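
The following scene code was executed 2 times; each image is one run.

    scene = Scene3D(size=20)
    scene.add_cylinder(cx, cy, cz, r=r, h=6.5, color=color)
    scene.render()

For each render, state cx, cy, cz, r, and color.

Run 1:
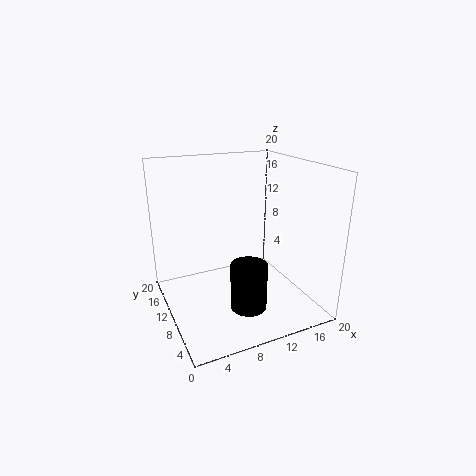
cx = 10, cy = 6.5, cz = 1, r = 2.5, color = 'black'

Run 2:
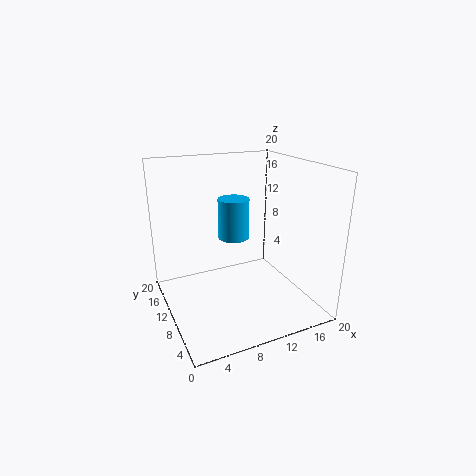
cx = 12.5, cy = 17, cz = 7, r = 2.5, color = 'deepskyblue'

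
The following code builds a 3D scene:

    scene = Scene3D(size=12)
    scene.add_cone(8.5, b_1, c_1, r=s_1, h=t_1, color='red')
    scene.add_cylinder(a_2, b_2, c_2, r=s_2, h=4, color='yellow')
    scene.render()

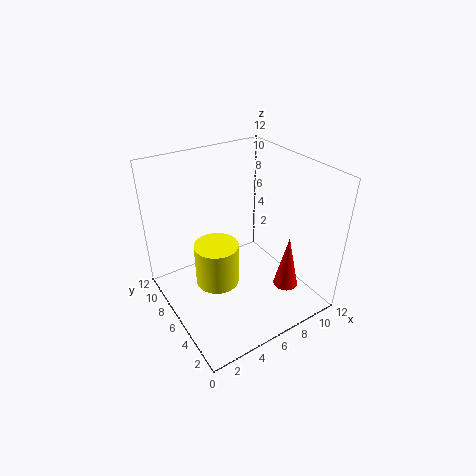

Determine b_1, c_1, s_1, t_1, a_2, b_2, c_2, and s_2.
b_1 = 2.5, c_1 = 2.5, s_1 = 1, t_1 = 4.5, a_2 = 5, b_2 = 8, c_2 = 0.5, s_2 = 2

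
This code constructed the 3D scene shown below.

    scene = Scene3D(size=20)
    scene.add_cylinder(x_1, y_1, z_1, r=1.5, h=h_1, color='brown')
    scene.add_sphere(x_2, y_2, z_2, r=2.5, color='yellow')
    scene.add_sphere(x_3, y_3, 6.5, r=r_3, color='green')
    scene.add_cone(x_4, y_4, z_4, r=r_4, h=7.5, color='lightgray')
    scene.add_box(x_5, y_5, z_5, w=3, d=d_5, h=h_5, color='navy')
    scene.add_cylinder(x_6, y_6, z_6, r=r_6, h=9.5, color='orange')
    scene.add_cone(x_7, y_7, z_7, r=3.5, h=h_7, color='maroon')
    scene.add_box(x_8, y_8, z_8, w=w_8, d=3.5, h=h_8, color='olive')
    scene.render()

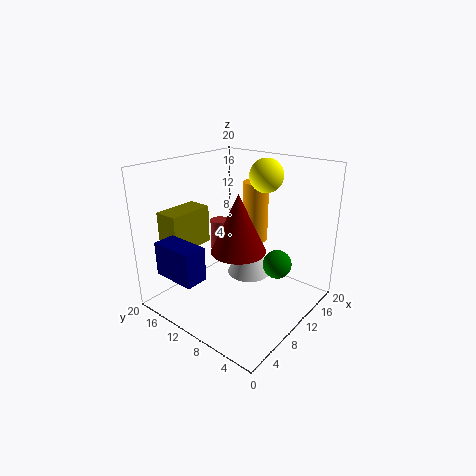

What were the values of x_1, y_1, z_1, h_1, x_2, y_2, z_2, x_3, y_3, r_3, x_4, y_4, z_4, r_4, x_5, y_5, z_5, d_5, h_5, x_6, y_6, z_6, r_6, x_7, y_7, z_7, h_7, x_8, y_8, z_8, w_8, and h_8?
x_1 = 14.5, y_1 = 17.5, z_1 = 4, h_1 = 5.5, x_2 = 16.5, y_2 = 10, z_2 = 17.5, x_3 = 12.5, y_3 = 5, r_3 = 2, x_4 = 16, y_4 = 12.5, z_4 = 1, r_4 = 3.5, x_5 = 0.5, y_5 = 10, z_5 = 6.5, d_5 = 6, h_5 = 4.5, x_6 = 17.5, y_6 = 12.5, z_6 = 6.5, r_6 = 2, x_7 = 7, y_7 = 7.5, z_7 = 10, h_7 = 7.5, x_8 = 3.5, y_8 = 15.5, z_8 = 8, w_8 = 6.5, h_8 = 5.5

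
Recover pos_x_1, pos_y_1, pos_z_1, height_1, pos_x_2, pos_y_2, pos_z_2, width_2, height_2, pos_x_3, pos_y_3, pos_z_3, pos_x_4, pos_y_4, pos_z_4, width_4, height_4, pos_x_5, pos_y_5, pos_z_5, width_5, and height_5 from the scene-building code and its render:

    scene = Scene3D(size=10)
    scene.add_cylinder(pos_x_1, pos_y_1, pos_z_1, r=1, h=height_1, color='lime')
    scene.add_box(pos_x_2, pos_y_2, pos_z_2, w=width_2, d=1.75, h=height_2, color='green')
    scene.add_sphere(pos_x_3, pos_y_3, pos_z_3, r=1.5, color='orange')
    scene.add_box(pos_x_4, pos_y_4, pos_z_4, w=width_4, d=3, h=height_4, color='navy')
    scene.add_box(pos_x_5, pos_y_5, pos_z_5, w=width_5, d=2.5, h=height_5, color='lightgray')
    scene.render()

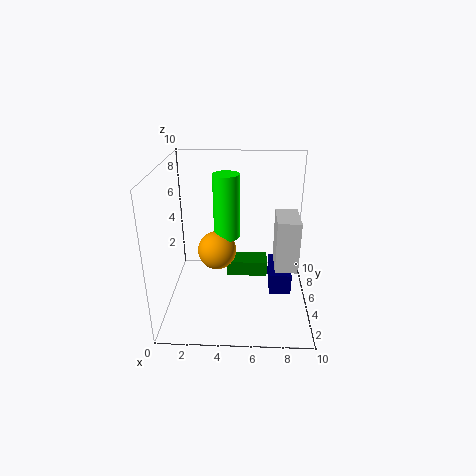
pos_x_1 = 4; pos_y_1 = 7.75; pos_z_1 = 3.75; height_1 = 5; pos_x_2 = 4; pos_y_2 = 7.5; pos_z_2 = 0.25; width_2 = 3.25; height_2 = 1.25; pos_x_3 = 3.25; pos_y_3 = 7.25; pos_z_3 = 2.75; pos_x_4 = 7.25; pos_y_4 = 3.75; pos_z_4 = 1.25; width_4 = 1.5; height_4 = 1.5; pos_x_5 = 7.5; pos_y_5 = 3; pos_z_5 = 3.5; width_5 = 1.5; height_5 = 3.5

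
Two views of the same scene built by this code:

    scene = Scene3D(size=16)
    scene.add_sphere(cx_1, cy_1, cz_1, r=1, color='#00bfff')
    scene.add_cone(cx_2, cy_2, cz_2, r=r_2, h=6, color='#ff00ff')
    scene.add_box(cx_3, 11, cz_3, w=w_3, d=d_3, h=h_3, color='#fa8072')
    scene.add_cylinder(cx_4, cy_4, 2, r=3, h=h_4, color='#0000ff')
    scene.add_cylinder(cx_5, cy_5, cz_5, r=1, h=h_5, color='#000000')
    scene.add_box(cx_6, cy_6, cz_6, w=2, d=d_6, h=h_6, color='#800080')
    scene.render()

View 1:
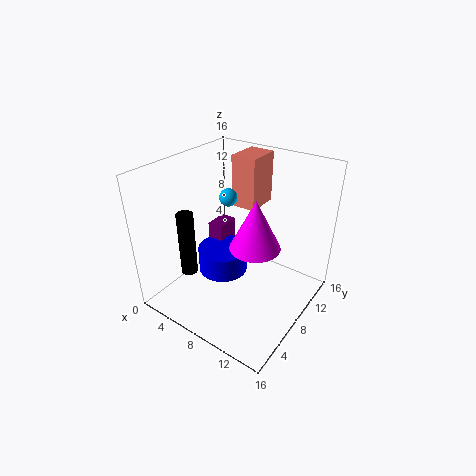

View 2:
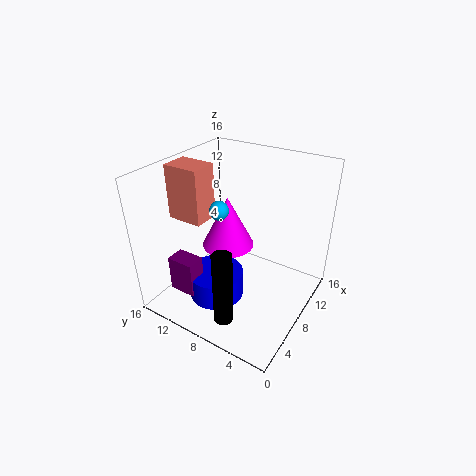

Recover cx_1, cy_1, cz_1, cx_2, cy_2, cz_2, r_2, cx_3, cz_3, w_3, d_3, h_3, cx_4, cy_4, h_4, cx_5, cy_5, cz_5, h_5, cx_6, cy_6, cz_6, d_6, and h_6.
cx_1 = 6
cy_1 = 9
cz_1 = 12
cx_2 = 9
cy_2 = 10
cz_2 = 6
r_2 = 3
cx_3 = 5
cz_3 = 10
w_3 = 3
d_3 = 4
h_3 = 6
cx_4 = 5
cy_4 = 9
h_4 = 3
cx_5 = 2
cy_5 = 6
cz_5 = 2
h_5 = 8
cx_6 = 2
cy_6 = 10
cz_6 = 3
d_6 = 3
h_6 = 4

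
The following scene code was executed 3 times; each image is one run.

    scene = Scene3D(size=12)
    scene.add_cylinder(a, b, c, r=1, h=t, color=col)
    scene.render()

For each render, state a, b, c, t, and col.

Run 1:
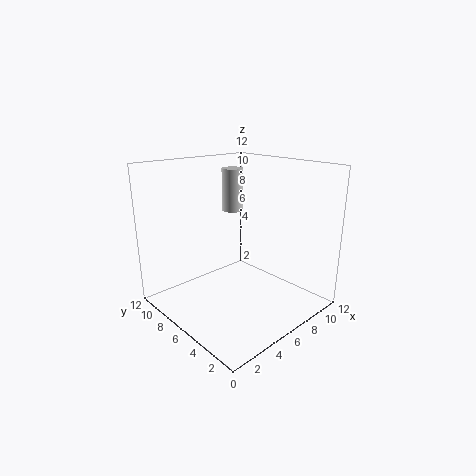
a = 9, b = 10, c = 7, t = 4, col = 'lightgray'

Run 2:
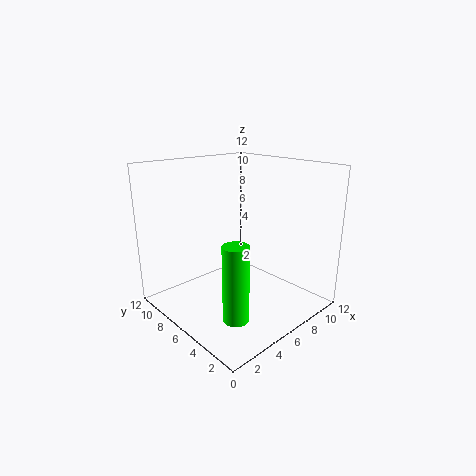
a = 3, b = 3, c = 1, t = 6, col = 'lime'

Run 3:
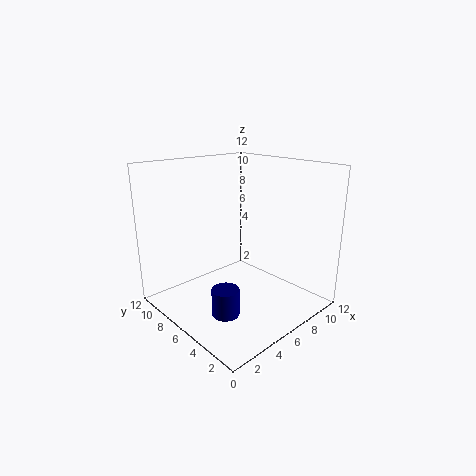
a = 2, b = 3, c = 2, t = 2, col = 'navy'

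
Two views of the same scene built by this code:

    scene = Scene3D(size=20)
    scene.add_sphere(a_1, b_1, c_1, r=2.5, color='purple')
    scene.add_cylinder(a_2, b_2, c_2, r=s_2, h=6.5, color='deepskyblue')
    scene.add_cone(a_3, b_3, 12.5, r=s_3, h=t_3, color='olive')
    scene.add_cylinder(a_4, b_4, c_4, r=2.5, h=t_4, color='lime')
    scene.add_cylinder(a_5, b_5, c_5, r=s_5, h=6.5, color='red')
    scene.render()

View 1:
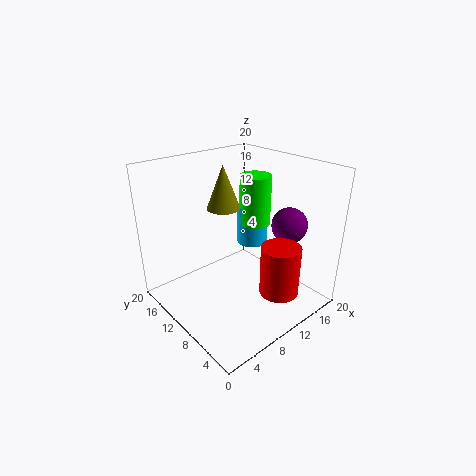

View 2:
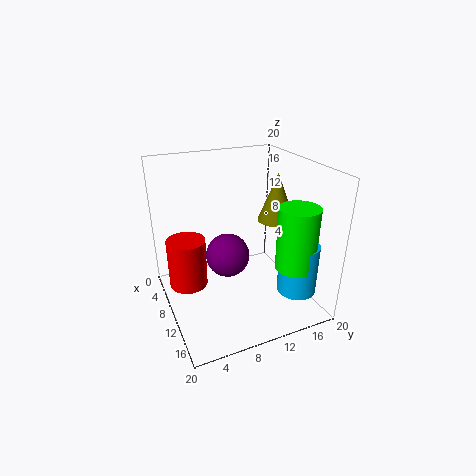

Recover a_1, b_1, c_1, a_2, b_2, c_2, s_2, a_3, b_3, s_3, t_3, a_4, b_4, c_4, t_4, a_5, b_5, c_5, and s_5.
a_1 = 16; b_1 = 6; c_1 = 11.5; a_2 = 17.5; b_2 = 15; c_2 = 5; s_2 = 2.5; a_3 = 11.5; b_3 = 15; s_3 = 2.5; t_3 = 6.5; a_4 = 17.5; b_4 = 14.5; c_4 = 8.5; t_4 = 8; a_5 = 10.5; b_5 = 2.5; c_5 = 5; s_5 = 2.5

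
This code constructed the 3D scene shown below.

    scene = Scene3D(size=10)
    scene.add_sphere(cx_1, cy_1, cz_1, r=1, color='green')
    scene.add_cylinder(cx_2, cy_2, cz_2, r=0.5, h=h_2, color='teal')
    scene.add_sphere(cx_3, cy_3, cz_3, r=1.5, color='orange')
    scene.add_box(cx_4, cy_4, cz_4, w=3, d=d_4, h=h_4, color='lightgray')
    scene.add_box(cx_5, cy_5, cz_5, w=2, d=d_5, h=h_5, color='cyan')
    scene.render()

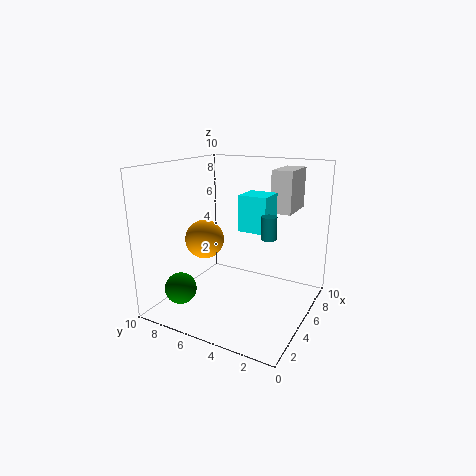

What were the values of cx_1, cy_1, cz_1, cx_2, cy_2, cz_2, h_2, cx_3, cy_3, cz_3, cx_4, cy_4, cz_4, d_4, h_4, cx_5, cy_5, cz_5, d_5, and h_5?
cx_1 = 1, cy_1 = 7, cz_1 = 2.5, cx_2 = 4.5, cy_2 = 2.5, cz_2 = 5.5, h_2 = 1.5, cx_3 = 6, cy_3 = 8.5, cz_3 = 4, cx_4 = 7, cy_4 = 2, cz_4 = 6.5, d_4 = 1.5, h_4 = 3, cx_5 = 5, cy_5 = 3, cz_5 = 5.5, d_5 = 2, h_5 = 2.5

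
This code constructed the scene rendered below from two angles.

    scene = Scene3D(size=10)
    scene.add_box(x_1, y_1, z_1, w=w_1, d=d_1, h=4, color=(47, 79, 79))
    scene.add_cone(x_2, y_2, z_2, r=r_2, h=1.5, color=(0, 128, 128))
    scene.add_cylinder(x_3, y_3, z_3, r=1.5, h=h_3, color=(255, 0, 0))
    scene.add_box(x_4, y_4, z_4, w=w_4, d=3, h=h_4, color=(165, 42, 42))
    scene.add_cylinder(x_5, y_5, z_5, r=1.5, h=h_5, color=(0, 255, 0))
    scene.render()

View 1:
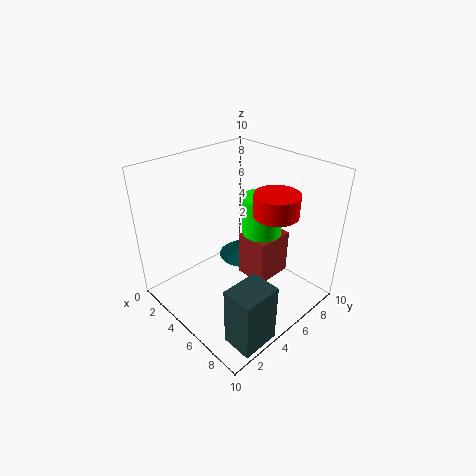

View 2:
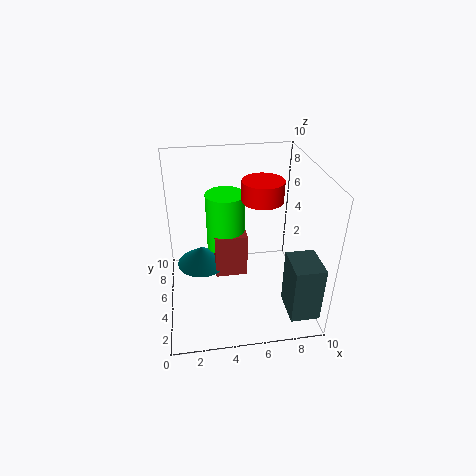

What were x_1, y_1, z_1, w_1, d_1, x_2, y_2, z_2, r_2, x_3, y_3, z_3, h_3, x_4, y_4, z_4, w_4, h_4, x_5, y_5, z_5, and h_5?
x_1 = 8, y_1 = 1, z_1 = 0.5, w_1 = 2, d_1 = 2.5, x_2 = 2.5, y_2 = 8, z_2 = 1, r_2 = 2, x_3 = 7, y_3 = 6.5, z_3 = 7, h_3 = 1.5, x_4 = 3.5, y_4 = 6.5, z_4 = 0.5, w_4 = 2.5, h_4 = 3.5, x_5 = 4.5, y_5 = 8, z_5 = 2.5, h_5 = 4.5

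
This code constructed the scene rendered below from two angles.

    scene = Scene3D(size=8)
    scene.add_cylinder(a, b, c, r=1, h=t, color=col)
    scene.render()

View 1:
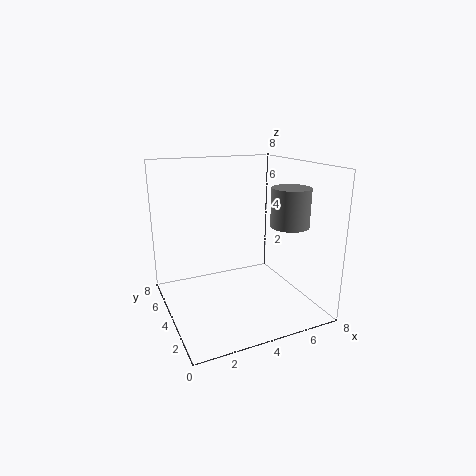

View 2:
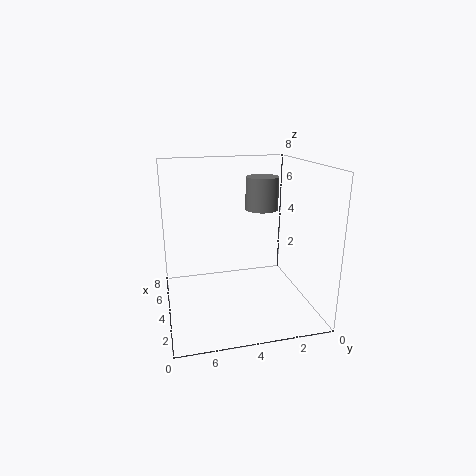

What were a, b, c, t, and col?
a = 6; b = 2; c = 5; t = 2; col = 'gray'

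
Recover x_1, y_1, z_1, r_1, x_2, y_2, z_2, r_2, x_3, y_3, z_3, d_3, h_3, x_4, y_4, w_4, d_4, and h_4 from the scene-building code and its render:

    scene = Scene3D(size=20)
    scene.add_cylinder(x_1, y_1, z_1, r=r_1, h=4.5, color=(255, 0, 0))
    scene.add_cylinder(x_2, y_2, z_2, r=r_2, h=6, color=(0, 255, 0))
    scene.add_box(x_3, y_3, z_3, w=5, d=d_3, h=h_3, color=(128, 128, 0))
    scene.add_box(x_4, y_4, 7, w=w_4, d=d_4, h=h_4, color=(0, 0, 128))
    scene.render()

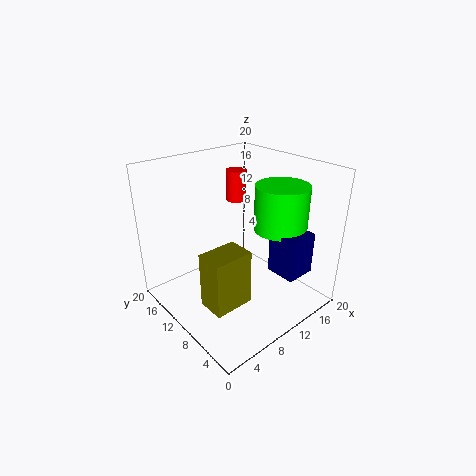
x_1 = 13.5; y_1 = 14.5; z_1 = 13.5; r_1 = 1.5; x_2 = 13.5; y_2 = 5.5; z_2 = 12; r_2 = 3.5; x_3 = 1.5; y_3 = 3.5; z_3 = 5; d_3 = 3.5; h_3 = 7; x_4 = 11; y_4 = 1; w_4 = 4; d_4 = 4; h_4 = 5.5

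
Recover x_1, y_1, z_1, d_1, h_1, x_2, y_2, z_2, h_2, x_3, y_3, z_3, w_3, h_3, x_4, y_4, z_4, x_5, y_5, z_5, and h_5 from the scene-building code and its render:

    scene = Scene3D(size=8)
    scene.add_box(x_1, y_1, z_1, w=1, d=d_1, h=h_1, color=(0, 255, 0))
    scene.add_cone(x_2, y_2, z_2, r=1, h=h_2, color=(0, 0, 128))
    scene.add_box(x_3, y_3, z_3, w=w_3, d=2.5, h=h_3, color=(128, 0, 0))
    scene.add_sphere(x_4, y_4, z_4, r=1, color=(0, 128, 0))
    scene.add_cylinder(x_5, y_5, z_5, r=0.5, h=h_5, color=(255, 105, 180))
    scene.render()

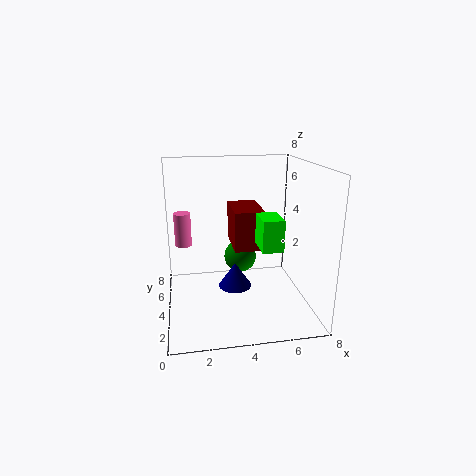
x_1 = 4.5
y_1 = 0.5
z_1 = 4.5
d_1 = 1.5
h_1 = 1.5
x_2 = 4
y_2 = 5
z_2 = 0.5
h_2 = 1.5
x_3 = 3.5
y_3 = 2
z_3 = 4
w_3 = 1.5
h_3 = 2
x_4 = 4.5
y_4 = 6
z_4 = 2
x_5 = 1
y_5 = 6
z_5 = 3
h_5 = 2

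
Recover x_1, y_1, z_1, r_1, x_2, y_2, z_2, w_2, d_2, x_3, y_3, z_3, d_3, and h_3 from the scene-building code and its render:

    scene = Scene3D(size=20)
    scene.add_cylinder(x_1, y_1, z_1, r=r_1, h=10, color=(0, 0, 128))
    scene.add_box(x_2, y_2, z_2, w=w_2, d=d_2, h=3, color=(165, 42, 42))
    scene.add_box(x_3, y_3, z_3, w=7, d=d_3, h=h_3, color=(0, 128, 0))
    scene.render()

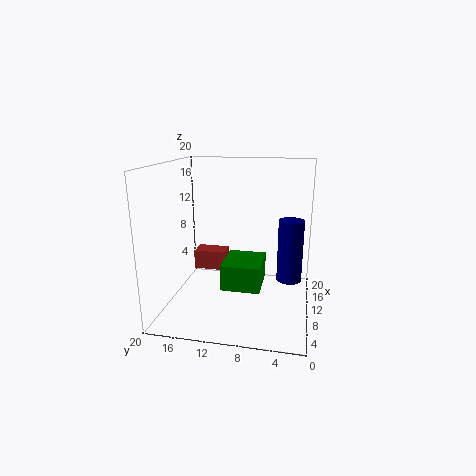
x_1 = 17; y_1 = 3; z_1 = 1; r_1 = 2; x_2 = 14; y_2 = 13; z_2 = 3; w_2 = 3; d_2 = 5; x_3 = 11; y_3 = 7; z_3 = 1; d_3 = 6; h_3 = 4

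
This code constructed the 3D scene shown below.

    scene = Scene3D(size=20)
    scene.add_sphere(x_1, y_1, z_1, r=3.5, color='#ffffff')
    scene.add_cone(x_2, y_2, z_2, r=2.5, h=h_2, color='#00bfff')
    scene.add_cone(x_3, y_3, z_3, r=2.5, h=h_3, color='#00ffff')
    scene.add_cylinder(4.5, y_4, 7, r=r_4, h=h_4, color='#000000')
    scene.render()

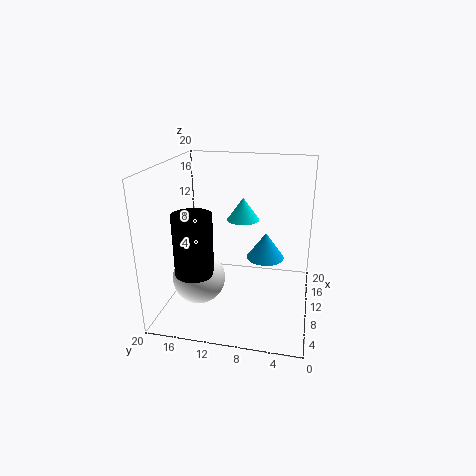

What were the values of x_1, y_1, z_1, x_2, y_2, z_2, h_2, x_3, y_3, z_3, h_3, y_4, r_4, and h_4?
x_1 = 6; y_1 = 14.5; z_1 = 5.5; x_2 = 9; y_2 = 6; z_2 = 8; h_2 = 3.5; x_3 = 16; y_3 = 10.5; z_3 = 10.5; h_3 = 3.5; y_4 = 14.5; r_4 = 2.5; h_4 = 8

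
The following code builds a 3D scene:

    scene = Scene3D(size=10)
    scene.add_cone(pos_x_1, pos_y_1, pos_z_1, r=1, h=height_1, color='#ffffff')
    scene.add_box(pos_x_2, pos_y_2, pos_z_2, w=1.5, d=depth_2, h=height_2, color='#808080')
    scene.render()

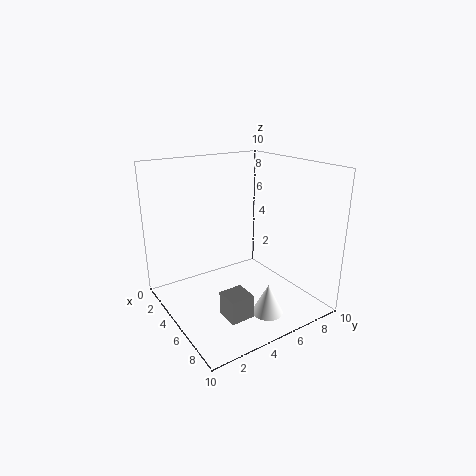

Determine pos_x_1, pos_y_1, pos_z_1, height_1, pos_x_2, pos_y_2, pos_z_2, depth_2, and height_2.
pos_x_1 = 8.5; pos_y_1 = 5; pos_z_1 = 1; height_1 = 2; pos_x_2 = 7.5; pos_y_2 = 2; pos_z_2 = 1.5; depth_2 = 1.5; height_2 = 1.5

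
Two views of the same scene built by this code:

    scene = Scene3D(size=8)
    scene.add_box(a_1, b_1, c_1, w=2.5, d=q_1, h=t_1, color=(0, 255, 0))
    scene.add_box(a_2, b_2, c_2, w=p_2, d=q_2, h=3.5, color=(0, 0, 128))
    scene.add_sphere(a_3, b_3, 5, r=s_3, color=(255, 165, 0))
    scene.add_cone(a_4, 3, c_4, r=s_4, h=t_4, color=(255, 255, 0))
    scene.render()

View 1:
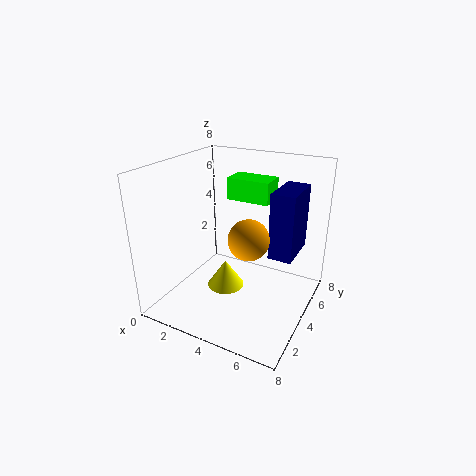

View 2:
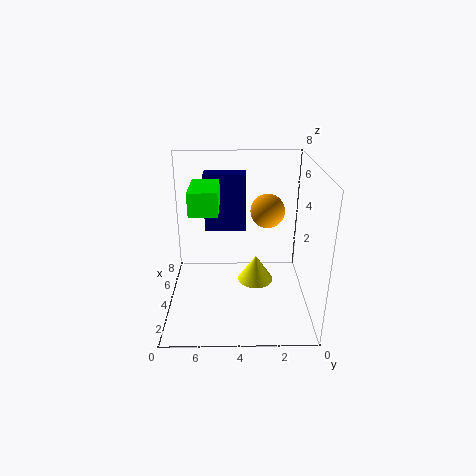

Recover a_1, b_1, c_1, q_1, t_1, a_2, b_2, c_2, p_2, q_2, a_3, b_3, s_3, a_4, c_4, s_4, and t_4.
a_1 = 2.75, b_1 = 5, c_1 = 5.75, q_1 = 1.5, t_1 = 1.25, a_2 = 6, b_2 = 3.5, c_2 = 3.5, p_2 = 1.25, q_2 = 2.5, a_3 = 5.5, b_3 = 2.25, s_3 = 1, a_4 = 3.75, c_4 = 1.5, s_4 = 1, t_4 = 1.5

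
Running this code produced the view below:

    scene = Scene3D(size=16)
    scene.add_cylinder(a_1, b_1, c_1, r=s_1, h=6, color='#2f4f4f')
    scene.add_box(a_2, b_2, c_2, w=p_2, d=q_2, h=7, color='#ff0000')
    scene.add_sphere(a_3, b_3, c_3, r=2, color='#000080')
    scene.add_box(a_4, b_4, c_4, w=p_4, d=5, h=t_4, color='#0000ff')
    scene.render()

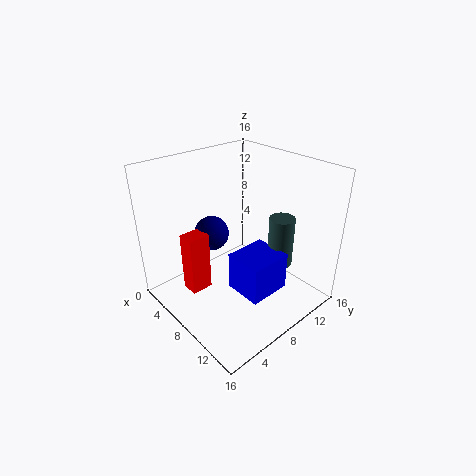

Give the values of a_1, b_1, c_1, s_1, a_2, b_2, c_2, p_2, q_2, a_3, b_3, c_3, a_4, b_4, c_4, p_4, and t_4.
a_1 = 10, b_1 = 13, c_1 = 3.5, s_1 = 1.5, a_2 = 4, b_2 = 3, c_2 = 1.5, p_2 = 2, q_2 = 2.5, a_3 = 4.5, b_3 = 7, c_3 = 7.5, a_4 = 7.5, b_4 = 7, c_4 = 1.5, p_4 = 4.5, t_4 = 4.5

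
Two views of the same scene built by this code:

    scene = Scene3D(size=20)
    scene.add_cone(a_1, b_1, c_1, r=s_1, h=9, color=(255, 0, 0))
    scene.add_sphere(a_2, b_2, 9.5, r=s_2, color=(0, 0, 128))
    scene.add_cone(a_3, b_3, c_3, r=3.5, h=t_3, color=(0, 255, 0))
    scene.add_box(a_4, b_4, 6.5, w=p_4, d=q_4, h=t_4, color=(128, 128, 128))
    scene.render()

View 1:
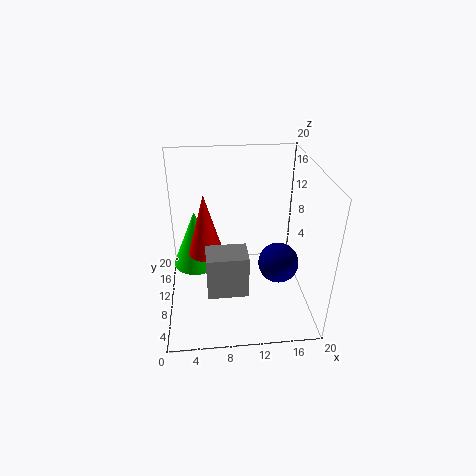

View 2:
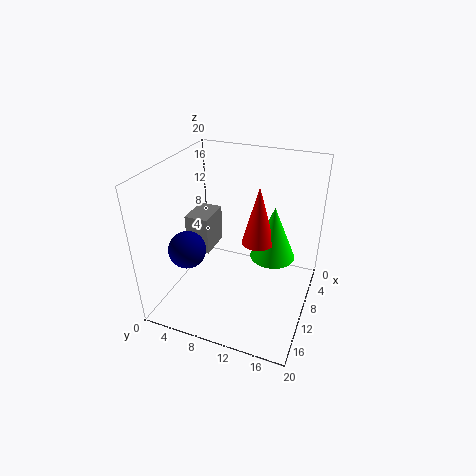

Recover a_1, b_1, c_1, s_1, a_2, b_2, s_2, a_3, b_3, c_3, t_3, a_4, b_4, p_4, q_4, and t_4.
a_1 = 5.5; b_1 = 11.5; c_1 = 7; s_1 = 2.5; a_2 = 14.5; b_2 = 4.5; s_2 = 2.5; a_3 = 4; b_3 = 13.5; c_3 = 4; t_3 = 8.5; a_4 = 5.5; b_4 = 2; p_4 = 5; q_4 = 3.5; t_4 = 5.5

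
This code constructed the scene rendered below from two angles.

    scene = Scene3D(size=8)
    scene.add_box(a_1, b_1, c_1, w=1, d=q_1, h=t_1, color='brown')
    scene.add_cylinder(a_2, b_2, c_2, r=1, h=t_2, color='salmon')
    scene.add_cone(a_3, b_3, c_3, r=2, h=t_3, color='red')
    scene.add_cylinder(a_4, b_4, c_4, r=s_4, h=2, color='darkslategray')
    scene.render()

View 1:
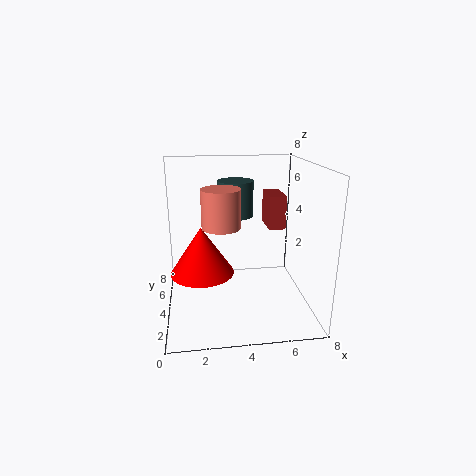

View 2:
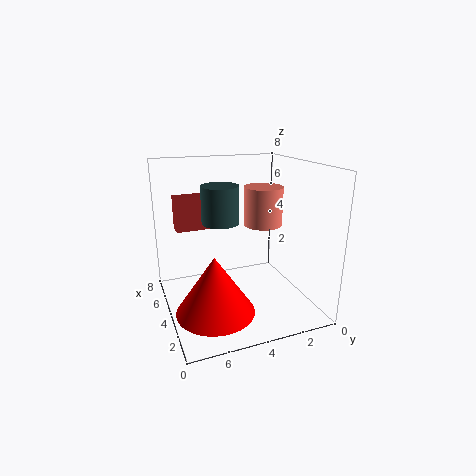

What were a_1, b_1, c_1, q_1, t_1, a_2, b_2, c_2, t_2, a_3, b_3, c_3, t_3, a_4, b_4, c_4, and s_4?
a_1 = 6
b_1 = 5
c_1 = 4
q_1 = 2
t_1 = 2
a_2 = 3
b_2 = 3
c_2 = 5
t_2 = 2
a_3 = 2
b_3 = 6
c_3 = 1
t_3 = 3
a_4 = 4
b_4 = 5
c_4 = 5
s_4 = 1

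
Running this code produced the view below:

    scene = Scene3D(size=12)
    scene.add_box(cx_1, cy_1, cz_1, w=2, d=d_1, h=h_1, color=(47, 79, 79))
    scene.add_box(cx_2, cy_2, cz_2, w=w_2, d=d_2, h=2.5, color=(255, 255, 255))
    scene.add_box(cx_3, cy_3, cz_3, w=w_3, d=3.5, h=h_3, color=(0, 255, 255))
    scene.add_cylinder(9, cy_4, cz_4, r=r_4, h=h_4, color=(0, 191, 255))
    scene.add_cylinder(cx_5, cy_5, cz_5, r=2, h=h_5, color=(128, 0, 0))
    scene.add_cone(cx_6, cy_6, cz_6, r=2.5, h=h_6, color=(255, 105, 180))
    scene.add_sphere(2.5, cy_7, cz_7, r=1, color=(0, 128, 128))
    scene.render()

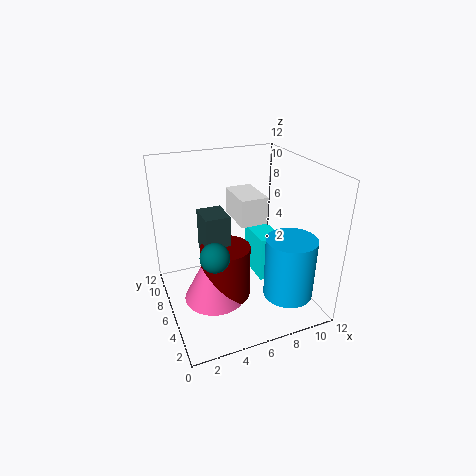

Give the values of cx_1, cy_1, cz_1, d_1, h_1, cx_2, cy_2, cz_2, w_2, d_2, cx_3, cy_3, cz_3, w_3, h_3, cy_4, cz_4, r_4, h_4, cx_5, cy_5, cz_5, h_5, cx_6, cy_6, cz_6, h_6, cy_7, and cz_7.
cx_1 = 3
cy_1 = 5
cz_1 = 5
d_1 = 2.5
h_1 = 3.5
cx_2 = 7
cy_2 = 7.5
cz_2 = 6
w_2 = 2.5
d_2 = 4
cx_3 = 8
cy_3 = 5.5
cz_3 = 1.5
w_3 = 2
h_3 = 4
cy_4 = 2.5
cz_4 = 2
r_4 = 2
h_4 = 5
cx_5 = 4.5
cy_5 = 5
cz_5 = 1.5
h_5 = 4.5
cx_6 = 3.5
cy_6 = 5
cz_6 = 1.5
h_6 = 5
cy_7 = 1.5
cz_7 = 7.5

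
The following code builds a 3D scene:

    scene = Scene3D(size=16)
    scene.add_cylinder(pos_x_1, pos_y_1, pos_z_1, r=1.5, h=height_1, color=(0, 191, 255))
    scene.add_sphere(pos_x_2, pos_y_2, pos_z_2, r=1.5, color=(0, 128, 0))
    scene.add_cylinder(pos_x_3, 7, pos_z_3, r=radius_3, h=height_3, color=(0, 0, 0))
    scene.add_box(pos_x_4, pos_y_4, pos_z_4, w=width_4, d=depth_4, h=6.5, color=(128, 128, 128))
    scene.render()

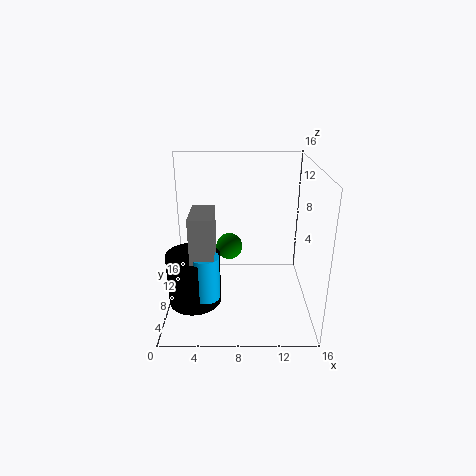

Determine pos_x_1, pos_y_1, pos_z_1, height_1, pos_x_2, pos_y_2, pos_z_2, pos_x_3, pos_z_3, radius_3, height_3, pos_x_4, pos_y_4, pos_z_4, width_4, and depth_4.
pos_x_1 = 4.5
pos_y_1 = 5.5
pos_z_1 = 2
height_1 = 5
pos_x_2 = 7
pos_y_2 = 9
pos_z_2 = 6.5
pos_x_3 = 3
pos_z_3 = 0.5
radius_3 = 3
height_3 = 6
pos_x_4 = 3
pos_y_4 = 4.5
pos_z_4 = 5
width_4 = 2.5
depth_4 = 4.5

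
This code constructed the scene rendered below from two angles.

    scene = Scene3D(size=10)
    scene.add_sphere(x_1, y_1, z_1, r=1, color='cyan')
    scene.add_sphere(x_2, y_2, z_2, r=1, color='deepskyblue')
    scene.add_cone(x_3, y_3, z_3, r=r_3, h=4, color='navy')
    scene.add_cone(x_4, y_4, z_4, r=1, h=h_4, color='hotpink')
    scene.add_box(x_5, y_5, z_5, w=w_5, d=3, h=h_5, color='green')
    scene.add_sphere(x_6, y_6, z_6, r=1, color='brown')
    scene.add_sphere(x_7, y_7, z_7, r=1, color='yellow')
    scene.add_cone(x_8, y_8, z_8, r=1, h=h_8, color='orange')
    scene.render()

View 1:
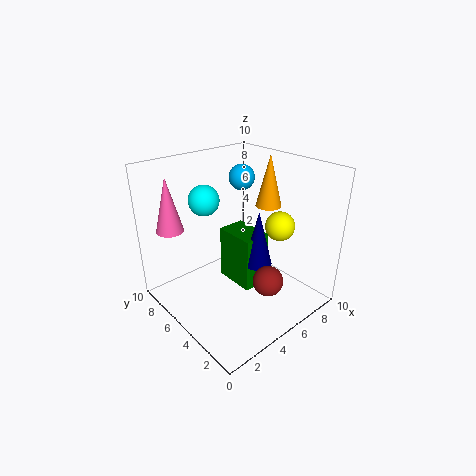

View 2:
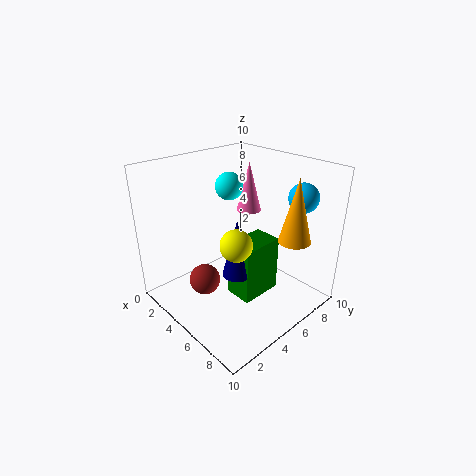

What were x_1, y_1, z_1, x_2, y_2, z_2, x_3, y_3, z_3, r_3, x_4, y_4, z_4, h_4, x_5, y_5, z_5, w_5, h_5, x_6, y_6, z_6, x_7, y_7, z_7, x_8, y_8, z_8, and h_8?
x_1 = 3; y_1 = 6; z_1 = 8; x_2 = 8; y_2 = 8; z_2 = 8; x_3 = 6; y_3 = 4; z_3 = 3; r_3 = 1; x_4 = 2; y_4 = 9; z_4 = 5; h_4 = 4; x_5 = 5; y_5 = 4; z_5 = 1; w_5 = 2; h_5 = 4; x_6 = 5; y_6 = 2; z_6 = 3; x_7 = 7; y_7 = 3; z_7 = 6; x_8 = 9; y_8 = 6; z_8 = 6; h_8 = 4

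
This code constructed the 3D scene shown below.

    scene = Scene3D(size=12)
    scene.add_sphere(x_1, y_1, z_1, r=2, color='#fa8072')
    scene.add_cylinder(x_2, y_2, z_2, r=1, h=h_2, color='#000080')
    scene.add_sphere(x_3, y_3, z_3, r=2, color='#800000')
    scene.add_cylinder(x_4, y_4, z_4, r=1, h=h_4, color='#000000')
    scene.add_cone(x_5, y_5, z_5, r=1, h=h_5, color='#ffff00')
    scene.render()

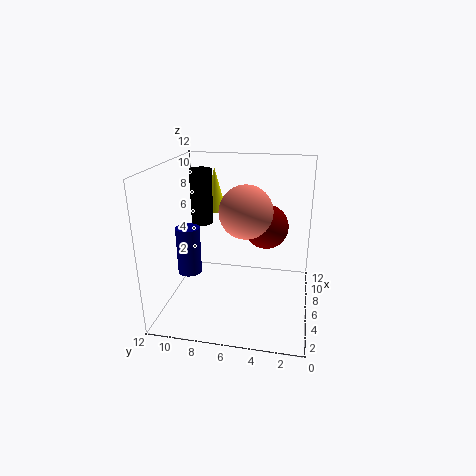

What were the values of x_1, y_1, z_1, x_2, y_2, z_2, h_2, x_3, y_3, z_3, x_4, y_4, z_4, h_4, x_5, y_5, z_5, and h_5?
x_1 = 4, y_1 = 5, z_1 = 9, x_2 = 5, y_2 = 10, z_2 = 3, h_2 = 4, x_3 = 9, y_3 = 4, z_3 = 6, x_4 = 9, y_4 = 10, z_4 = 6, h_4 = 5, x_5 = 10, y_5 = 9, z_5 = 7, h_5 = 4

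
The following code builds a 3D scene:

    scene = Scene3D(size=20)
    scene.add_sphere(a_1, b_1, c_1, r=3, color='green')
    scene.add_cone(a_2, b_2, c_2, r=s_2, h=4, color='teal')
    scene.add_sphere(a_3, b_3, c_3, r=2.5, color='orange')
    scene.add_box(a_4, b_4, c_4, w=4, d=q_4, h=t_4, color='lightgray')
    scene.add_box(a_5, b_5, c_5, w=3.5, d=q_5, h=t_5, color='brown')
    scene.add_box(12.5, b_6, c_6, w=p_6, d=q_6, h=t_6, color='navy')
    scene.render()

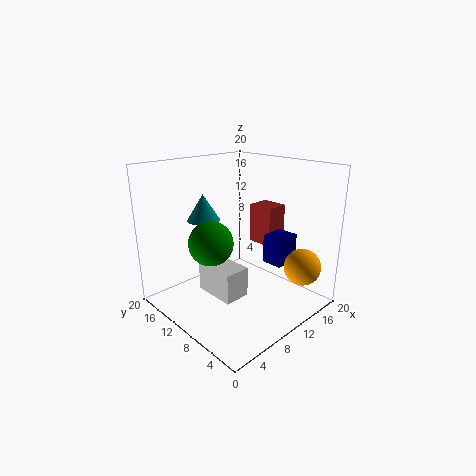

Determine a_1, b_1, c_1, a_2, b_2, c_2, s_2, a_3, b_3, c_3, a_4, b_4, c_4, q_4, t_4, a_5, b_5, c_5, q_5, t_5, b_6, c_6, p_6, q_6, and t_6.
a_1 = 6, b_1 = 11, c_1 = 10, a_2 = 9.5, b_2 = 17, c_2 = 11, s_2 = 2.5, a_3 = 15, b_3 = 2.5, c_3 = 6.5, a_4 = 7.5, b_4 = 9.5, c_4 = 0.5, q_4 = 6.5, t_4 = 4.5, a_5 = 16, b_5 = 9.5, c_5 = 7, q_5 = 4, t_5 = 6, b_6 = 4.5, c_6 = 6.5, p_6 = 3.5, q_6 = 3, t_6 = 4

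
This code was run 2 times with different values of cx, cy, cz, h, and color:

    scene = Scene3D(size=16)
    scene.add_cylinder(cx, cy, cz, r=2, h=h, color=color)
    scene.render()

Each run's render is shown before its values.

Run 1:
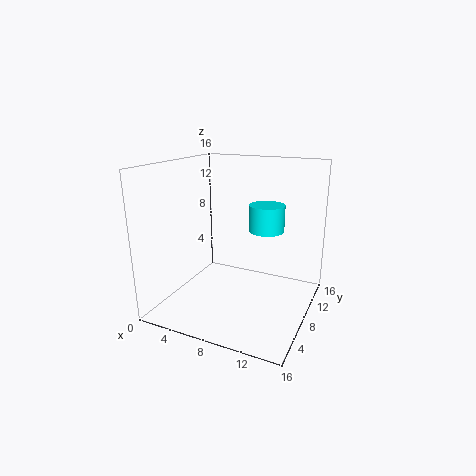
cx = 10.5
cy = 10.25
cz = 8.5
h = 3
color = 'cyan'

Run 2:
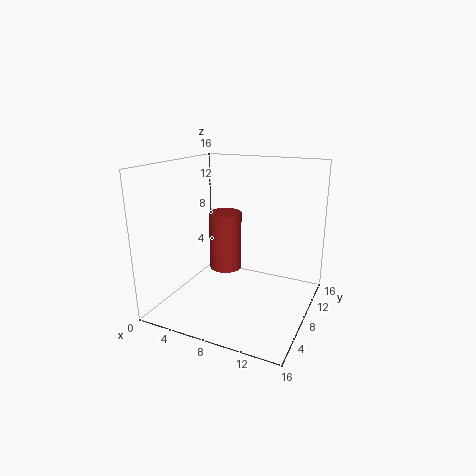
cx = 4.75
cy = 11.25
cz = 2.5
h = 7.25
color = 'brown'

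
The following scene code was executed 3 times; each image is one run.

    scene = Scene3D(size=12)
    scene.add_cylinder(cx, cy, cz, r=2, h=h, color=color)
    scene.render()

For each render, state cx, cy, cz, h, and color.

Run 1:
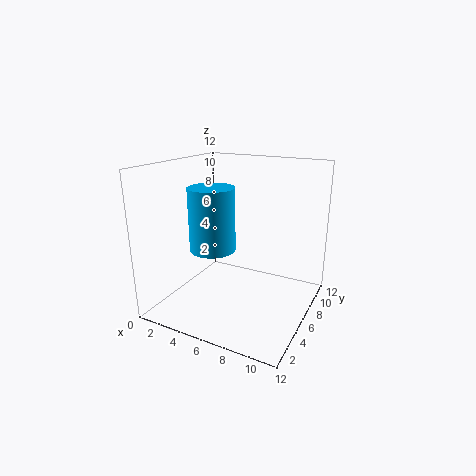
cx = 3.5; cy = 6; cz = 4.5; h = 5.5; color = 'deepskyblue'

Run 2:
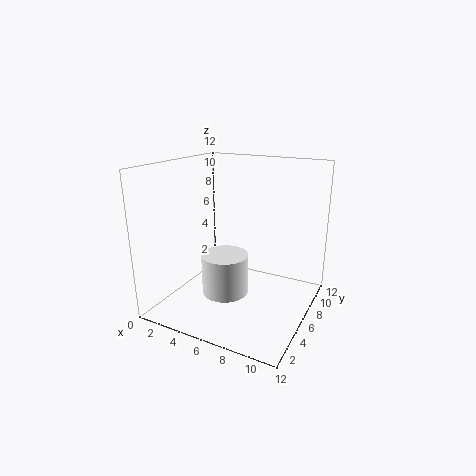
cx = 5; cy = 5.5; cz = 1; h = 3.5; color = 'white'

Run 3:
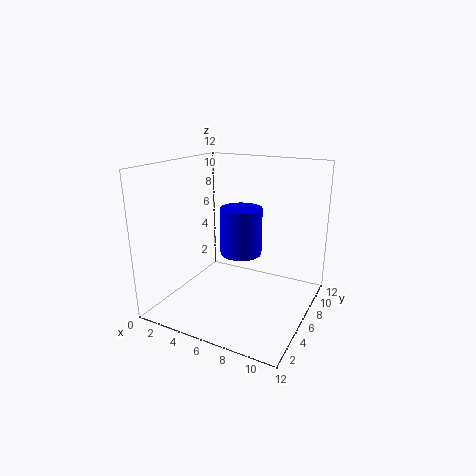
cx = 4.5; cy = 9.5; cz = 3; h = 4.5; color = 'blue'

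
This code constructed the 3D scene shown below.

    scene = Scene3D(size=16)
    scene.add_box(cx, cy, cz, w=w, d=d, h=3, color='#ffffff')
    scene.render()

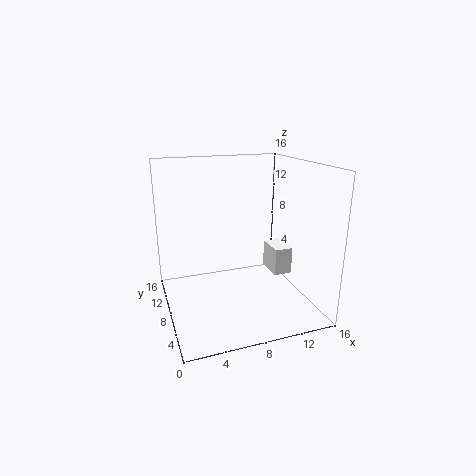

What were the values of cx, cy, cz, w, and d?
cx = 11.5
cy = 5.5
cz = 4
w = 2
d = 3.25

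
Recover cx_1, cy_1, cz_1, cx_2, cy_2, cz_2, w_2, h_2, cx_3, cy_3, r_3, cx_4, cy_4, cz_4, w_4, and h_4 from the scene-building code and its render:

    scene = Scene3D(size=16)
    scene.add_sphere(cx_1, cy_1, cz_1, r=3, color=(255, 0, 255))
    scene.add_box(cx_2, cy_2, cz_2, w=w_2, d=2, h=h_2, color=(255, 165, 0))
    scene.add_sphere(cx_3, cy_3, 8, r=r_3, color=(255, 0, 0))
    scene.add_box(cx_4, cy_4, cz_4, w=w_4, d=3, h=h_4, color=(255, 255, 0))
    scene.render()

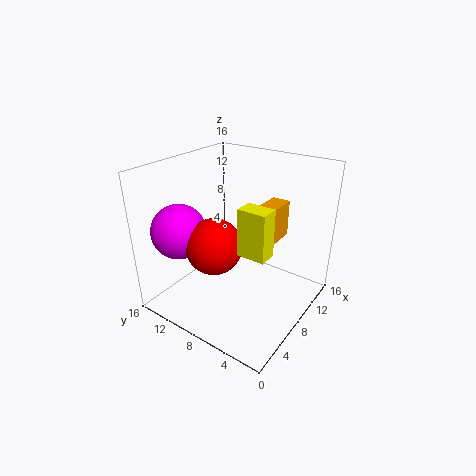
cx_1 = 4
cy_1 = 13
cz_1 = 9
cx_2 = 7
cy_2 = 4
cz_2 = 8
w_2 = 5
h_2 = 4
cx_3 = 5
cy_3 = 9
r_3 = 3
cx_4 = 5
cy_4 = 3
cz_4 = 8
w_4 = 2
h_4 = 5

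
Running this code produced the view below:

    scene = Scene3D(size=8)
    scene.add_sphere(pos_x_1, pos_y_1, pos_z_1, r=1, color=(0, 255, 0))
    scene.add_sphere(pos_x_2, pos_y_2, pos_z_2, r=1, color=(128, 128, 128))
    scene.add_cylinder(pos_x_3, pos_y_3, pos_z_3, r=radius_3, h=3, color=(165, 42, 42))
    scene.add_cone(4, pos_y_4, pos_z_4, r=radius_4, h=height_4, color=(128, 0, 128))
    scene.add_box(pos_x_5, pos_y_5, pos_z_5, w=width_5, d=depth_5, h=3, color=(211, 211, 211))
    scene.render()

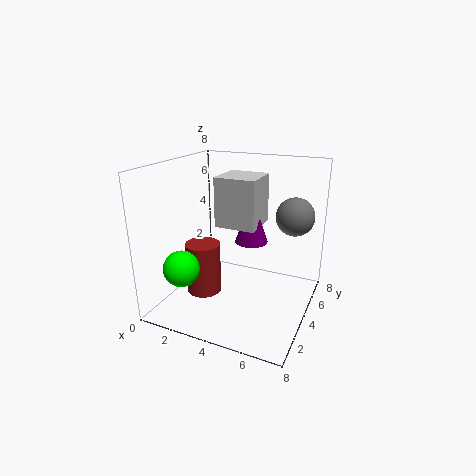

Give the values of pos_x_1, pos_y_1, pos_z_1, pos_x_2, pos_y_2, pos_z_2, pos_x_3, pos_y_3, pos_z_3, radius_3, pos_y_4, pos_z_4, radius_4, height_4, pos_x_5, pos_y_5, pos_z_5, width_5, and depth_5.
pos_x_1 = 1.5
pos_y_1 = 2
pos_z_1 = 2.5
pos_x_2 = 7
pos_y_2 = 4.5
pos_z_2 = 5.5
pos_x_3 = 2
pos_y_3 = 3.5
pos_z_3 = 0.5
radius_3 = 1
pos_y_4 = 6
pos_z_4 = 3
radius_4 = 1
height_4 = 3
pos_x_5 = 2
pos_y_5 = 5
pos_z_5 = 4
width_5 = 2.5
depth_5 = 2.5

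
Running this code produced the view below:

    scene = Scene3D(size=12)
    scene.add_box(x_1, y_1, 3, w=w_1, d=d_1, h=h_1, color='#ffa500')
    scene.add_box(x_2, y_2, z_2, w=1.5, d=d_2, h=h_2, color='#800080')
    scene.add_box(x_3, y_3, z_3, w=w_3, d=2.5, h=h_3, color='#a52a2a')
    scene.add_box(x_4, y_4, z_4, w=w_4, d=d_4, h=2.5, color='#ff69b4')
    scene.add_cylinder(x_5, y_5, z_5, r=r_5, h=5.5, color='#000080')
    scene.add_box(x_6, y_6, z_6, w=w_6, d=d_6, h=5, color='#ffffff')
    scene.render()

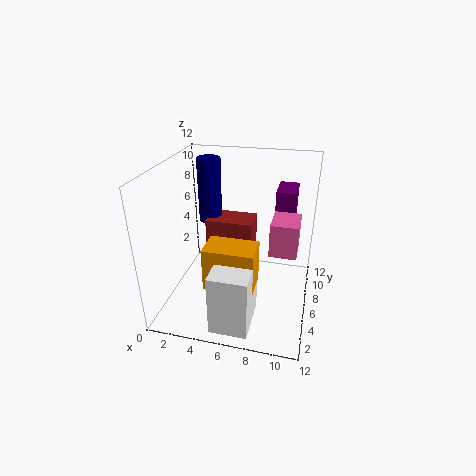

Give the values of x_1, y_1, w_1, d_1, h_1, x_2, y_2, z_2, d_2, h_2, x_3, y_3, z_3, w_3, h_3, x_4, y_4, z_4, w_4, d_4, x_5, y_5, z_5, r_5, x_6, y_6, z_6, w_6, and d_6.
x_1 = 4, y_1 = 2.5, w_1 = 4, d_1 = 2.5, h_1 = 3.5, x_2 = 9, y_2 = 5.5, z_2 = 7, d_2 = 2.5, h_2 = 3.5, x_3 = 3, y_3 = 6.5, z_3 = 2.5, w_3 = 4, h_3 = 4.5, x_4 = 9, y_4 = 3, z_4 = 6.5, w_4 = 2, d_4 = 2.5, x_5 = 3, y_5 = 8, z_5 = 6.5, r_5 = 1, x_6 = 5, y_6 = 0.5, z_6 = 0.5, w_6 = 3, d_6 = 4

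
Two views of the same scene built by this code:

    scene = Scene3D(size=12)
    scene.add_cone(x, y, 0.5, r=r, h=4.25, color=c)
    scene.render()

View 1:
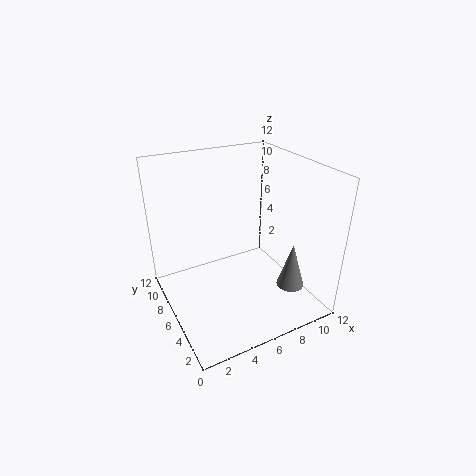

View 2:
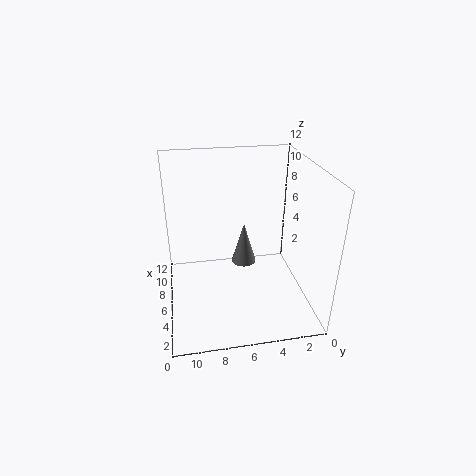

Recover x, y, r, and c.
x = 10.75, y = 4.5, r = 1.25, c = 'gray'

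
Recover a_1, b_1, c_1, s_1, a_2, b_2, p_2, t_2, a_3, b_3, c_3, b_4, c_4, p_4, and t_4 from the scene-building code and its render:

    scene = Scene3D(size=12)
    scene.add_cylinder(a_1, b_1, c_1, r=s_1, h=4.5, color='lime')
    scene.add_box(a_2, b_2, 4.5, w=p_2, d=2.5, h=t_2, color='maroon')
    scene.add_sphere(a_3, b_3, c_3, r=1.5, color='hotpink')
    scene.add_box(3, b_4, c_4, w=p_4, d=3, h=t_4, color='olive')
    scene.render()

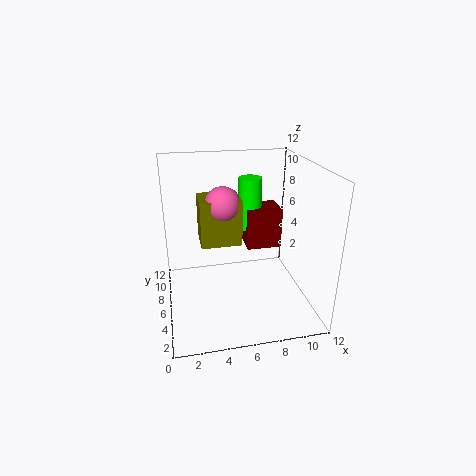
a_1 = 7.5
b_1 = 8
c_1 = 6
s_1 = 1
a_2 = 7
b_2 = 6.5
p_2 = 3
t_2 = 3.5
a_3 = 5
b_3 = 7.5
c_3 = 8.5
b_4 = 6.5
c_4 = 5
p_4 = 3.5
t_4 = 4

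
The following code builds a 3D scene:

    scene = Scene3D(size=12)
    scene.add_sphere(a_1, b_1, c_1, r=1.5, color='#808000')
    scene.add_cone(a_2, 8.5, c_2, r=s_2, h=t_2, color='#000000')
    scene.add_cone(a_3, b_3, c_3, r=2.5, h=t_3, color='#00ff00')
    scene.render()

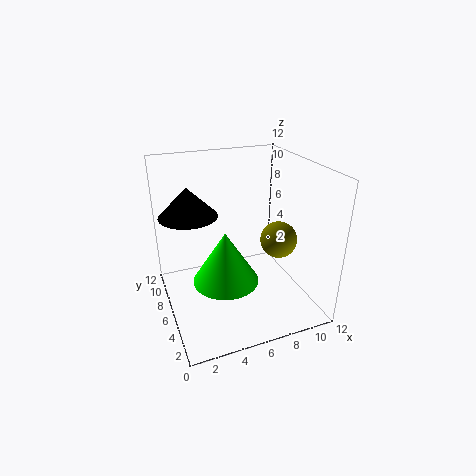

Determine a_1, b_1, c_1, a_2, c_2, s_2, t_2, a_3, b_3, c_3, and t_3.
a_1 = 9, b_1 = 4.5, c_1 = 6, a_2 = 2.5, c_2 = 7.5, s_2 = 2.5, t_2 = 2.5, a_3 = 4, b_3 = 3.5, c_3 = 4, t_3 = 4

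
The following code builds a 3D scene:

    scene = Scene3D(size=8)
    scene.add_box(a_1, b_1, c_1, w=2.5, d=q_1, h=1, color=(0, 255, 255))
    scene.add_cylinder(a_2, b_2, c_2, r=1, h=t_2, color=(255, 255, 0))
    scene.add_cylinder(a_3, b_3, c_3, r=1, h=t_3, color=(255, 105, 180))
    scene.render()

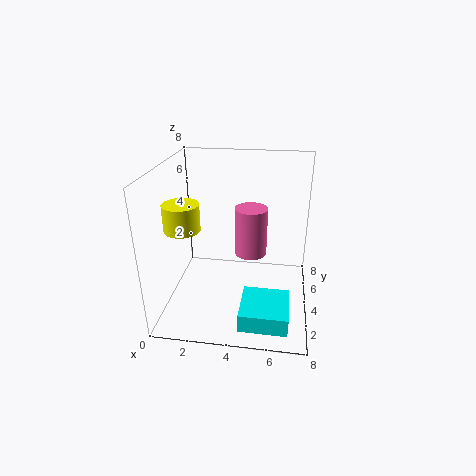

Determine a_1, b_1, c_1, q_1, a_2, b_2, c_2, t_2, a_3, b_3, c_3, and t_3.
a_1 = 4.5; b_1 = 0.5; c_1 = 0.5; q_1 = 2.5; a_2 = 1; b_2 = 3.5; c_2 = 4.5; t_2 = 1.5; a_3 = 4.5; b_3 = 6; c_3 = 2; t_3 = 3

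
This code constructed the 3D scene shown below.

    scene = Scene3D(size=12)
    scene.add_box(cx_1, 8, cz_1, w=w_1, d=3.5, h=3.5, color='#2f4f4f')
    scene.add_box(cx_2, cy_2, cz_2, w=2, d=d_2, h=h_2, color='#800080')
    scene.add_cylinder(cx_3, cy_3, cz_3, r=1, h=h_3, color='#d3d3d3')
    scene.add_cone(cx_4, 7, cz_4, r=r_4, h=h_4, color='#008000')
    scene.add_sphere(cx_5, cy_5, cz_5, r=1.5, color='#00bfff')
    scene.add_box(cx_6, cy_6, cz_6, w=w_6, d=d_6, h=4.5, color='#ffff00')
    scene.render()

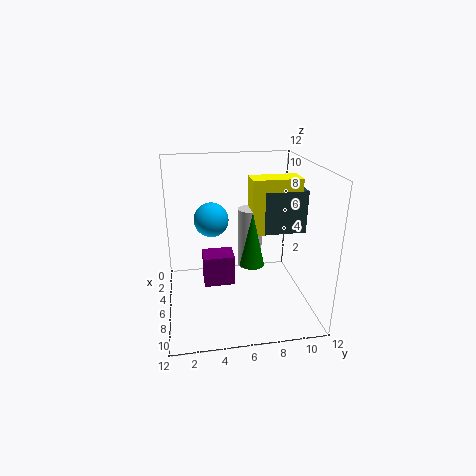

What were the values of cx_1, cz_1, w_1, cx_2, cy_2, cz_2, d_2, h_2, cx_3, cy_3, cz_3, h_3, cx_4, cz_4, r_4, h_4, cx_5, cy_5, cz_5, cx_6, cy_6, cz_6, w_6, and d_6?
cx_1 = 4; cz_1 = 6.5; w_1 = 3; cx_2 = 5.5; cy_2 = 3; cz_2 = 2.5; d_2 = 2.5; h_2 = 2.5; cx_3 = 6; cy_3 = 7; cz_3 = 3.5; h_3 = 5; cx_4 = 7; cz_4 = 4; r_4 = 1; h_4 = 4.5; cx_5 = 4; cy_5 = 4; cz_5 = 7; cx_6 = 5; cy_6 = 7; cz_6 = 6.5; w_6 = 2; d_6 = 4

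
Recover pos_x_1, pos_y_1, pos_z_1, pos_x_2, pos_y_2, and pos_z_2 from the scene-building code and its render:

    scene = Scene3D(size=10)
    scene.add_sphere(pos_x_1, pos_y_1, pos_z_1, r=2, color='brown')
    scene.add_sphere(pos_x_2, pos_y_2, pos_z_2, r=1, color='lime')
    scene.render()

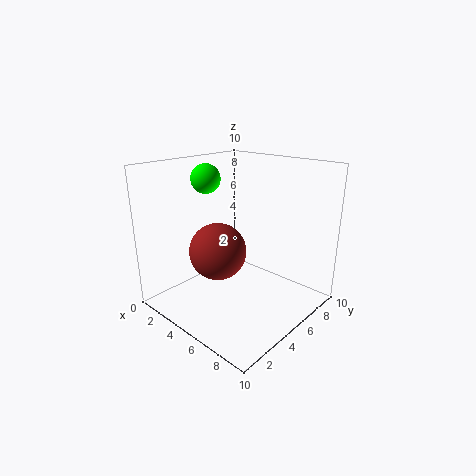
pos_x_1 = 4
pos_y_1 = 4
pos_z_1 = 4
pos_x_2 = 3
pos_y_2 = 4
pos_z_2 = 9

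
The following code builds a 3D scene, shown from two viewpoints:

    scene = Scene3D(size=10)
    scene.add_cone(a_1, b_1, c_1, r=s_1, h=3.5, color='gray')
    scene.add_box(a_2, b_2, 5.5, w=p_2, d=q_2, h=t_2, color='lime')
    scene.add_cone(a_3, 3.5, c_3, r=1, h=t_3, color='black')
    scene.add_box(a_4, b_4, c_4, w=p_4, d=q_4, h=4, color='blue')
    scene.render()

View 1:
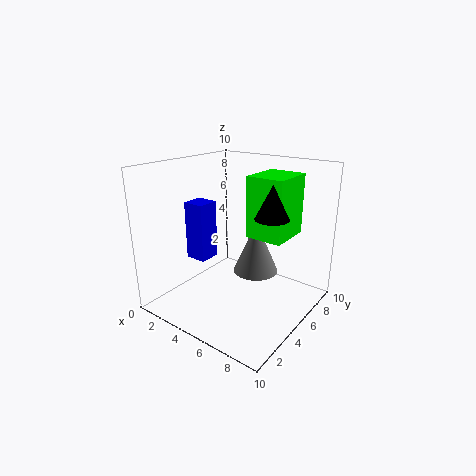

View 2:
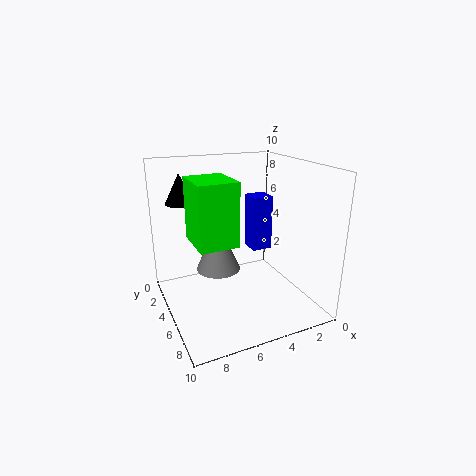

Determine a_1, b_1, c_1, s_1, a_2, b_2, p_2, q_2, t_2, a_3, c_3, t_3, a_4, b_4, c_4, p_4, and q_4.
a_1 = 6.5; b_1 = 5; c_1 = 3; s_1 = 1.5; a_2 = 6; b_2 = 4.5; p_2 = 2.5; q_2 = 3; t_2 = 4; a_3 = 8.5; c_3 = 7.5; t_3 = 2; a_4 = 2; b_4 = 3; c_4 = 3.5; p_4 = 1.5; q_4 = 1.5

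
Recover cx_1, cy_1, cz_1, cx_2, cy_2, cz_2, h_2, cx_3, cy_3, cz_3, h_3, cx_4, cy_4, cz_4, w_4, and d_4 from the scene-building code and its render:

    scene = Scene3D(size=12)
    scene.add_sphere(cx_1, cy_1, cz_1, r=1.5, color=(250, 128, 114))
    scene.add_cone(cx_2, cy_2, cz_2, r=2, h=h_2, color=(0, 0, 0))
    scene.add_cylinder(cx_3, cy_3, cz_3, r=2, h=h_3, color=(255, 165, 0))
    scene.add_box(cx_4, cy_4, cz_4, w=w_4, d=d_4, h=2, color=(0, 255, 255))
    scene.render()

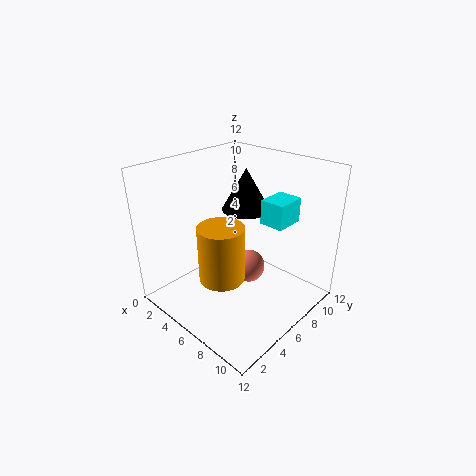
cx_1 = 5.5; cy_1 = 8; cz_1 = 2; cx_2 = 5.5; cy_2 = 7.5; cz_2 = 8; h_2 = 3.5; cx_3 = 5; cy_3 = 5; cz_3 = 2; h_3 = 5; cx_4 = 7.5; cy_4 = 7; cz_4 = 7.5; w_4 = 2; d_4 = 2.5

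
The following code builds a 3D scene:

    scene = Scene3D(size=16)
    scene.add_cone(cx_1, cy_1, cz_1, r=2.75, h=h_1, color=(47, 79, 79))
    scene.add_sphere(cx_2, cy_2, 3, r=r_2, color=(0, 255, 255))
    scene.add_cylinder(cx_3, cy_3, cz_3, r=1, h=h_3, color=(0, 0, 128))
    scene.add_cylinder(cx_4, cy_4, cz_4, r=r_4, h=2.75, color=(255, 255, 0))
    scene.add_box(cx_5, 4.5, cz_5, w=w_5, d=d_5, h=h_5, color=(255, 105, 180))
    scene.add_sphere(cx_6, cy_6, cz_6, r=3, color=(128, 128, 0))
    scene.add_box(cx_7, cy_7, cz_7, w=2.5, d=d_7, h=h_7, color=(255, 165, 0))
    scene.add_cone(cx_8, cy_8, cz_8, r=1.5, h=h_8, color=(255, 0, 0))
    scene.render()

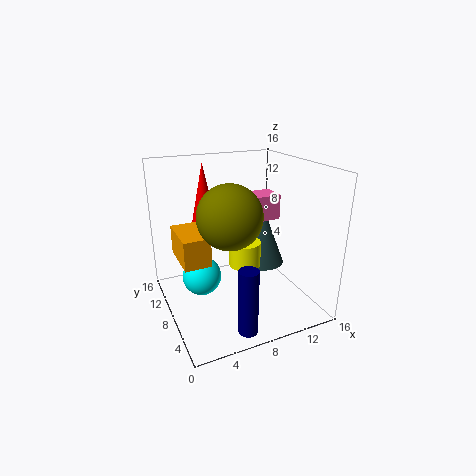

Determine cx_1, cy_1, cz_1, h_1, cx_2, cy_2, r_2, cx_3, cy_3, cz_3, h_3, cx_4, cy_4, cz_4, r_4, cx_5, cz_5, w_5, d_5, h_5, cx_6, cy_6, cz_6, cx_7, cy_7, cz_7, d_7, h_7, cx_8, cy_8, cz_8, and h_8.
cx_1 = 13; cy_1 = 11.25; cz_1 = 2.5; h_1 = 7.25; cx_2 = 4.25; cy_2 = 10; r_2 = 2.25; cx_3 = 6.25; cy_3 = 1.75; cz_3 = 0.5; h_3 = 7; cx_4 = 8.5; cy_4 = 7.25; cz_4 = 5; r_4 = 1.75; cx_5 = 6.75; cz_5 = 11; w_5 = 4.25; d_5 = 2.5; h_5 = 2.5; cx_6 = 5; cy_6 = 3.25; cz_6 = 12.5; cx_7 = 0.5; cy_7 = 2.75; cz_7 = 8.25; d_7 = 4.5; h_7 = 2.75; cx_8 = 6; cy_8 = 13.5; cz_8 = 8.25; h_8 = 7.25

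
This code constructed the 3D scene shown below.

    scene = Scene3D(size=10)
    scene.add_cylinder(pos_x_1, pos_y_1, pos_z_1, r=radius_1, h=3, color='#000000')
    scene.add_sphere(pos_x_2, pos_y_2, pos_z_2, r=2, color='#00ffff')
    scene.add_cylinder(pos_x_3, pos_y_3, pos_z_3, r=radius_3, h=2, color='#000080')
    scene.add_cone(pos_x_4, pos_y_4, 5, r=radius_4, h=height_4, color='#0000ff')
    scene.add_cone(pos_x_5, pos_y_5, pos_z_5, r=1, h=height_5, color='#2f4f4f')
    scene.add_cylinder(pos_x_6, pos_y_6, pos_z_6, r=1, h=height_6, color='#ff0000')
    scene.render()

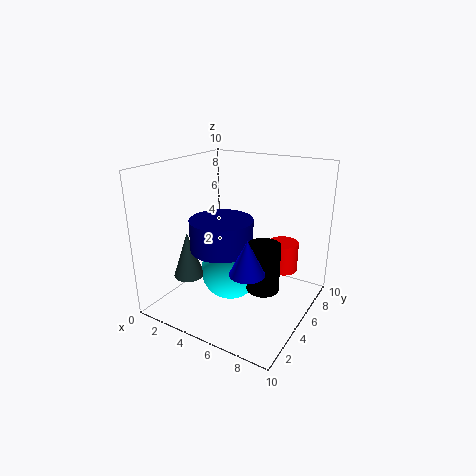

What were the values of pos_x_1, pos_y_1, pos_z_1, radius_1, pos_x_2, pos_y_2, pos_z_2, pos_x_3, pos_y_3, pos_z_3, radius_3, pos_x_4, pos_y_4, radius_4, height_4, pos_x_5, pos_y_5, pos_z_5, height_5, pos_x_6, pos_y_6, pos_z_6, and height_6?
pos_x_1 = 8; pos_y_1 = 3; pos_z_1 = 3; radius_1 = 1; pos_x_2 = 5; pos_y_2 = 4; pos_z_2 = 3; pos_x_3 = 5; pos_y_3 = 3; pos_z_3 = 5; radius_3 = 2; pos_x_4 = 8; pos_y_4 = 1; radius_4 = 1; height_4 = 2; pos_x_5 = 3; pos_y_5 = 2; pos_z_5 = 3; height_5 = 3; pos_x_6 = 8; pos_y_6 = 6; pos_z_6 = 3; height_6 = 2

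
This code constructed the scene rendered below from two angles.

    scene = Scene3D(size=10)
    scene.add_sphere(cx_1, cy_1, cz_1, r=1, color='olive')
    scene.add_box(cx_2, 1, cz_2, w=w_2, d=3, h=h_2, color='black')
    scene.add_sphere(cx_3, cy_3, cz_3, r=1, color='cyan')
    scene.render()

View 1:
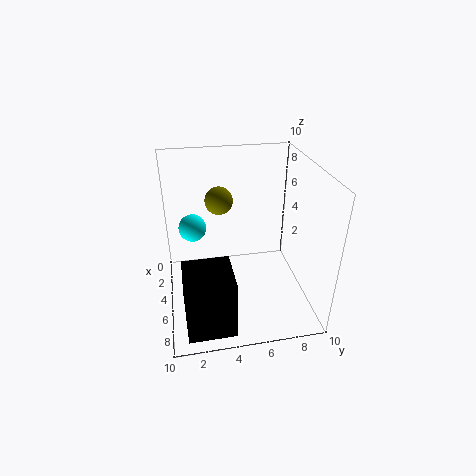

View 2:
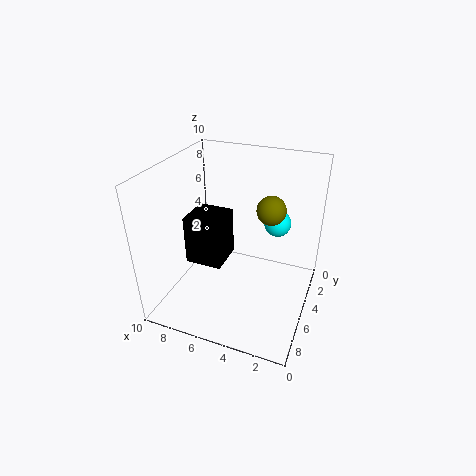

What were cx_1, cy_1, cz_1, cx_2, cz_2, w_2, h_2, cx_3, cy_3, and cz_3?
cx_1 = 3; cy_1 = 4; cz_1 = 7; cx_2 = 7; cz_2 = 1; w_2 = 3; h_2 = 4; cx_3 = 3; cy_3 = 2; cz_3 = 5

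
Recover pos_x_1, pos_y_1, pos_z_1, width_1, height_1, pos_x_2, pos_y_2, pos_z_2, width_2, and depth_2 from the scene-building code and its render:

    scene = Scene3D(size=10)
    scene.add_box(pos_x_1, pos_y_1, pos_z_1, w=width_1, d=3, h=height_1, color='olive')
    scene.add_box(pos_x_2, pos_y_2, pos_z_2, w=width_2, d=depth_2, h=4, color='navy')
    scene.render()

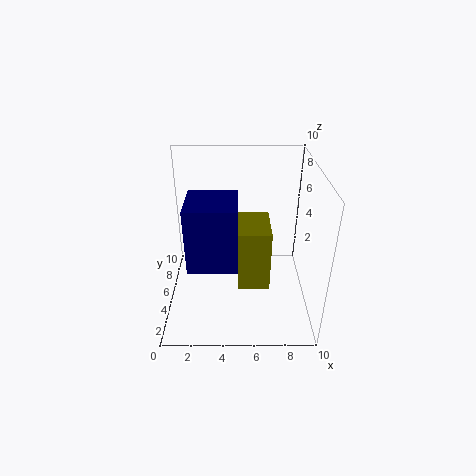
pos_x_1 = 5, pos_y_1 = 2, pos_z_1 = 3, width_1 = 2, height_1 = 4, pos_x_2 = 2, pos_y_2 = 1, pos_z_2 = 5, width_2 = 3, depth_2 = 3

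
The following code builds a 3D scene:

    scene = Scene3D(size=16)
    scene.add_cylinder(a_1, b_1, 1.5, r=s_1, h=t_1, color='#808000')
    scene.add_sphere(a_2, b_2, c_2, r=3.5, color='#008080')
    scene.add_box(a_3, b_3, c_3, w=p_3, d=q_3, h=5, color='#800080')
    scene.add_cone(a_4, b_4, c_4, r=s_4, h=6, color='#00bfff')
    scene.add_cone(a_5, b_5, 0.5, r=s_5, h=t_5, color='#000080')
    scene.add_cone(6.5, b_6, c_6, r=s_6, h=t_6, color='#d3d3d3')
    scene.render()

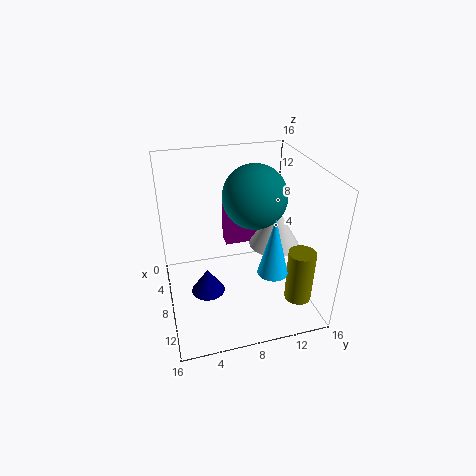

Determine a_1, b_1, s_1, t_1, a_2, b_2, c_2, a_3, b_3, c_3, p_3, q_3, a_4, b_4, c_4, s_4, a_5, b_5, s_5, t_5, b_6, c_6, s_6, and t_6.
a_1 = 12; b_1 = 14; s_1 = 1.5; t_1 = 6; a_2 = 7.5; b_2 = 10; c_2 = 12.5; a_3 = 2.5; b_3 = 7.5; c_3 = 5; p_3 = 2; q_3 = 4.5; a_4 = 13.5; b_4 = 10; c_4 = 7; s_4 = 1.5; a_5 = 7; b_5 = 4.5; s_5 = 2; t_5 = 3; b_6 = 13; c_6 = 5.5; s_6 = 3; t_6 = 5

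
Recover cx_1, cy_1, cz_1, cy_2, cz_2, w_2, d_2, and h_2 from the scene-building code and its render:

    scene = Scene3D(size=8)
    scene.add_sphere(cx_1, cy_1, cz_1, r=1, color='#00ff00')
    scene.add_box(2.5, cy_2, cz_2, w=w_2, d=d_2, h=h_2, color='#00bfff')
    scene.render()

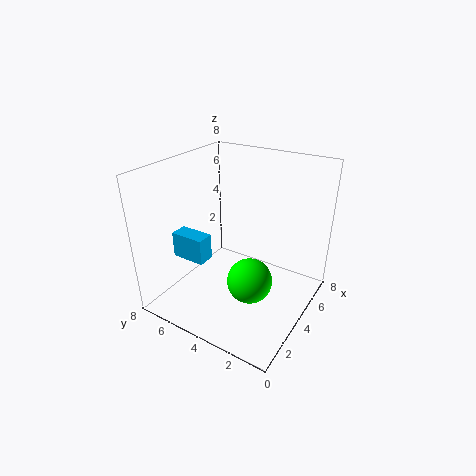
cx_1 = 1
cy_1 = 1.5
cz_1 = 4
cy_2 = 5.5
cz_2 = 2.5
w_2 = 1
d_2 = 2
h_2 = 1.5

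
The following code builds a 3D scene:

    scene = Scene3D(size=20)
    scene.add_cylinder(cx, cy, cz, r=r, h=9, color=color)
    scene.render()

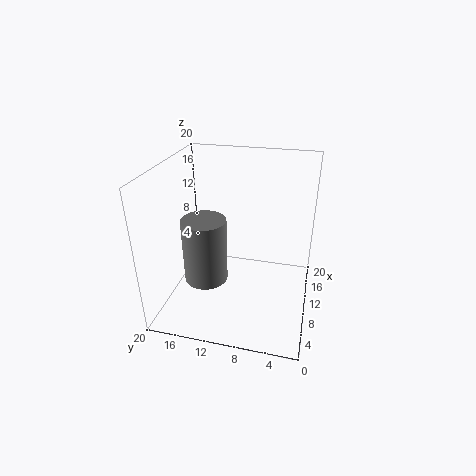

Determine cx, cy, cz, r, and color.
cx = 7.5; cy = 14; cz = 4.5; r = 3; color = 'gray'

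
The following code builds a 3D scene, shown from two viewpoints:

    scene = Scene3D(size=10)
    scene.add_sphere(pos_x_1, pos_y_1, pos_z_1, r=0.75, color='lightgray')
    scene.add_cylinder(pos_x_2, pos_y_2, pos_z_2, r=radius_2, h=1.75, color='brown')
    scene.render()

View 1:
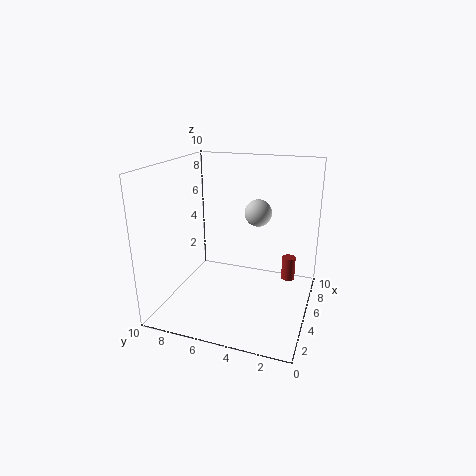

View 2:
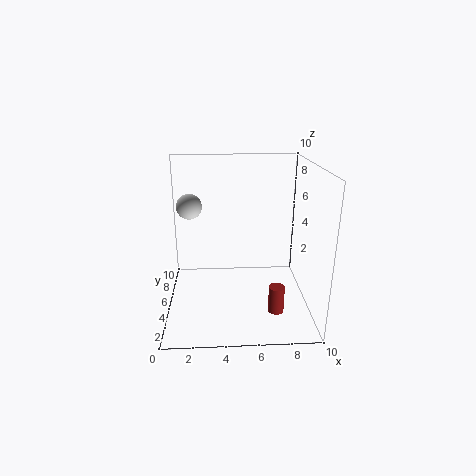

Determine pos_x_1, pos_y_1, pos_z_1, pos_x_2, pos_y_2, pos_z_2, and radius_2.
pos_x_1 = 2; pos_y_1 = 2.75; pos_z_1 = 8; pos_x_2 = 7.25; pos_y_2 = 1.75; pos_z_2 = 1.25; radius_2 = 0.5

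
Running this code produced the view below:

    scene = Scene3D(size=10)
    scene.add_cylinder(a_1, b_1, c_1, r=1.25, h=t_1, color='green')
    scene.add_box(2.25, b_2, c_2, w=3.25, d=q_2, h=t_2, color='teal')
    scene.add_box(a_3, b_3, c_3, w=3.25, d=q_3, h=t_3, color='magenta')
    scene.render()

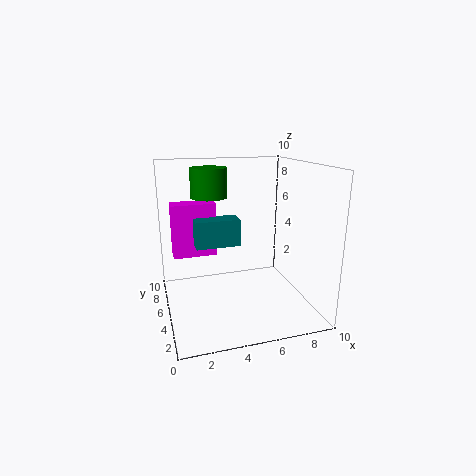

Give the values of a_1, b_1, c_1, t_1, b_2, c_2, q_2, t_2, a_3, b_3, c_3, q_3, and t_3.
a_1 = 3.25, b_1 = 6, c_1 = 7.75, t_1 = 2, b_2 = 6, c_2 = 4, q_2 = 1.5, t_2 = 2, a_3 = 0.75, b_3 = 7.25, c_3 = 3, q_3 = 1.5, t_3 = 4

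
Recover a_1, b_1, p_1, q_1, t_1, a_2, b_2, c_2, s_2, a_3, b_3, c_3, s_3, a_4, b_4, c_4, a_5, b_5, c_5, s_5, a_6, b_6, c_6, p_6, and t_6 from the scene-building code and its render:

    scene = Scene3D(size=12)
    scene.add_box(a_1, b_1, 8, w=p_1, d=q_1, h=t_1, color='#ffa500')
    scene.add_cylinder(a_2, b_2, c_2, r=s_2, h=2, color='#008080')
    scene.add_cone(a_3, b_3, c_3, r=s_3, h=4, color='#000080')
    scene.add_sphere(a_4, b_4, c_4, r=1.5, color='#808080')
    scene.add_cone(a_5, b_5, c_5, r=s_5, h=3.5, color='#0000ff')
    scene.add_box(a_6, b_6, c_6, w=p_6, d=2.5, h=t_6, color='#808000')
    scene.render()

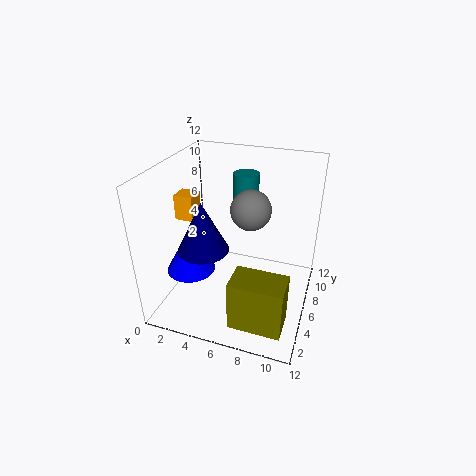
a_1 = 1.5, b_1 = 4, p_1 = 1.5, q_1 = 1.5, t_1 = 2, a_2 = 6.5, b_2 = 6.5, c_2 = 9.5, s_2 = 1, a_3 = 4, b_3 = 3.5, c_3 = 6, s_3 = 2, a_4 = 7.5, b_4 = 4.5, c_4 = 9.5, a_5 = 2.5, b_5 = 4, c_5 = 3.5, s_5 = 2, a_6 = 7, b_6 = 0.5, c_6 = 1.5, p_6 = 4, t_6 = 4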